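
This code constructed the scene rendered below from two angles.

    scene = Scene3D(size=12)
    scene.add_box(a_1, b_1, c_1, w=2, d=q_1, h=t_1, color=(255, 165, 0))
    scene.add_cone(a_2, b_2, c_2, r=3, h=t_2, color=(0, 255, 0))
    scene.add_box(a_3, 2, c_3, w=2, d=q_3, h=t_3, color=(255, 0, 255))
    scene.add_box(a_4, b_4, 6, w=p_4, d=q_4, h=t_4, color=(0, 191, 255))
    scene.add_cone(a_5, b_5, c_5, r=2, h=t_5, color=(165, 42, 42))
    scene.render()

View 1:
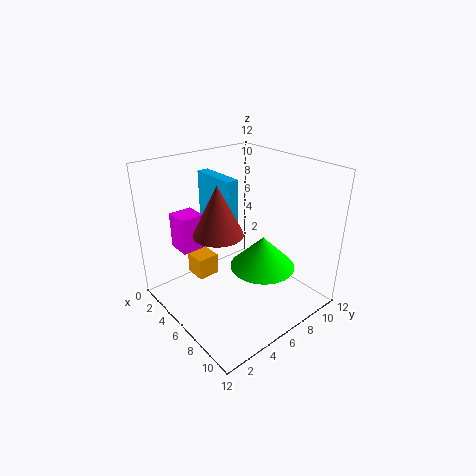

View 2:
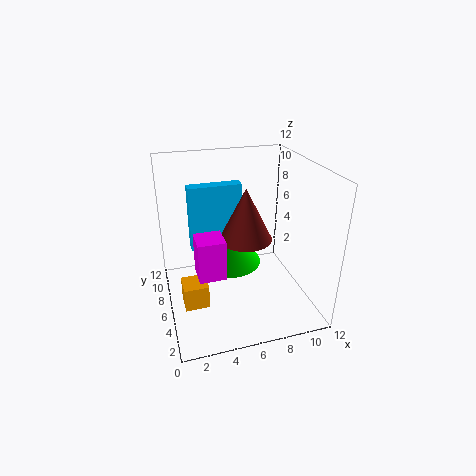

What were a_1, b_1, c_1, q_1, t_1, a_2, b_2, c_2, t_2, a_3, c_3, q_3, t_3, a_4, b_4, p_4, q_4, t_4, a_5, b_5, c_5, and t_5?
a_1 = 1
b_1 = 4
c_1 = 1
q_1 = 2
t_1 = 2
a_2 = 6
b_2 = 9
c_2 = 2
t_2 = 3
a_3 = 2
c_3 = 5
q_3 = 2
t_3 = 3
a_4 = 2
b_4 = 5
p_4 = 4
q_4 = 1
t_4 = 5
a_5 = 6
b_5 = 4
c_5 = 7
t_5 = 4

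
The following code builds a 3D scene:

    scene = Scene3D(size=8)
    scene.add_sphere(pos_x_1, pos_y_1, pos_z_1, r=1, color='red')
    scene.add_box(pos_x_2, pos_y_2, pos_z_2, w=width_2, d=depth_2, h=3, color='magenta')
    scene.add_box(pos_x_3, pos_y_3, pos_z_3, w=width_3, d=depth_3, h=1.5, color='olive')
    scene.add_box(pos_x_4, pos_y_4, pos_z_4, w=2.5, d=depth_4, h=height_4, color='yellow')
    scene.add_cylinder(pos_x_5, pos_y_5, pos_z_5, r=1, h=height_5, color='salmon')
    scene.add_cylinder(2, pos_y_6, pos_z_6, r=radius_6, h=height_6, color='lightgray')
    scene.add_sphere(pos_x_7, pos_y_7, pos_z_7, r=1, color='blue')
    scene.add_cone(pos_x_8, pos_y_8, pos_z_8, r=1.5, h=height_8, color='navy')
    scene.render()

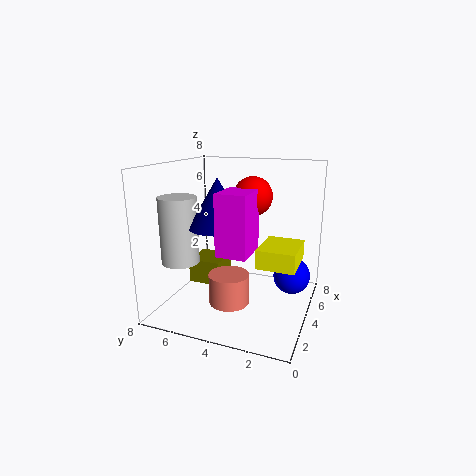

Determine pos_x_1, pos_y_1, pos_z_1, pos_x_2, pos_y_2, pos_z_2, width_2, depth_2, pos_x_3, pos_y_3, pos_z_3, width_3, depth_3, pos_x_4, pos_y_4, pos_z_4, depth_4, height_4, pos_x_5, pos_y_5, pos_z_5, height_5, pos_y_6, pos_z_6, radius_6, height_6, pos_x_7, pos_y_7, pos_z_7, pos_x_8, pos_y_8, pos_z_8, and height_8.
pos_x_1 = 3.5
pos_y_1 = 3
pos_z_1 = 6.5
pos_x_2 = 1
pos_y_2 = 2.5
pos_z_2 = 4
width_2 = 2
depth_2 = 1.5
pos_x_3 = 4.5
pos_y_3 = 5.5
pos_z_3 = 0.5
width_3 = 2
depth_3 = 2
pos_x_4 = 2.5
pos_y_4 = 0.5
pos_z_4 = 3
depth_4 = 2
height_4 = 1
pos_x_5 = 1.5
pos_y_5 = 3.5
pos_z_5 = 1.5
height_5 = 1.5
pos_y_6 = 6.5
pos_z_6 = 3
radius_6 = 1
height_6 = 3.5
pos_x_7 = 4.5
pos_y_7 = 1
pos_z_7 = 2
pos_x_8 = 2.5
pos_y_8 = 4.5
pos_z_8 = 5
height_8 = 2.5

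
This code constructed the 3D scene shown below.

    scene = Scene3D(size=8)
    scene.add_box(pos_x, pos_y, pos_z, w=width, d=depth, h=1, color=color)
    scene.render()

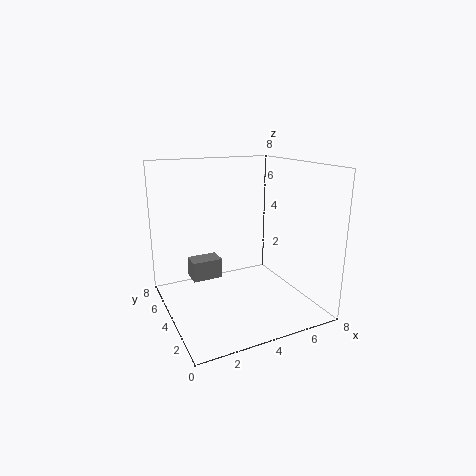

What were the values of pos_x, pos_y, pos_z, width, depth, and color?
pos_x = 1; pos_y = 2.75; pos_z = 2.5; width = 1.5; depth = 1; color = 'gray'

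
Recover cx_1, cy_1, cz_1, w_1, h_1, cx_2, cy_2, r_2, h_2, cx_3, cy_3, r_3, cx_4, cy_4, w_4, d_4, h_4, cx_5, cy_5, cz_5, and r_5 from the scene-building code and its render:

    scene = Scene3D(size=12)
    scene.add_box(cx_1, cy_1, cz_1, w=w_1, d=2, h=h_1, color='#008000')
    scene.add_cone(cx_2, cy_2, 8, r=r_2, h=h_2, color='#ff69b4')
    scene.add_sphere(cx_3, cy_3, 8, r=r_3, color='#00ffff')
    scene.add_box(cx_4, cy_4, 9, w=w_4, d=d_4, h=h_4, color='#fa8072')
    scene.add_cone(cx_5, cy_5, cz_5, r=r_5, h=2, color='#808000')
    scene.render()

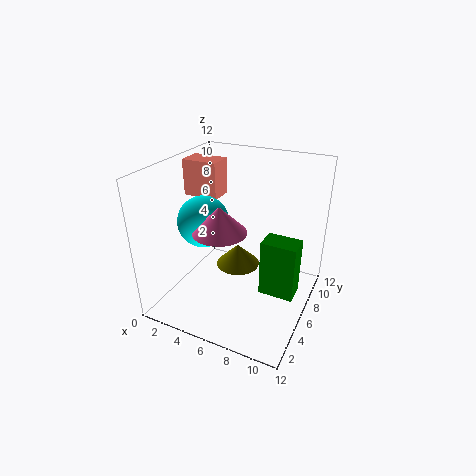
cx_1 = 8, cy_1 = 6, cz_1 = 1, w_1 = 3, h_1 = 5, cx_2 = 6, cy_2 = 3, r_2 = 2, h_2 = 2, cx_3 = 4, cy_3 = 4, r_3 = 2, cx_4 = 1, cy_4 = 6, w_4 = 3, d_4 = 2, h_4 = 3, cx_5 = 5, cy_5 = 8, cz_5 = 2, r_5 = 2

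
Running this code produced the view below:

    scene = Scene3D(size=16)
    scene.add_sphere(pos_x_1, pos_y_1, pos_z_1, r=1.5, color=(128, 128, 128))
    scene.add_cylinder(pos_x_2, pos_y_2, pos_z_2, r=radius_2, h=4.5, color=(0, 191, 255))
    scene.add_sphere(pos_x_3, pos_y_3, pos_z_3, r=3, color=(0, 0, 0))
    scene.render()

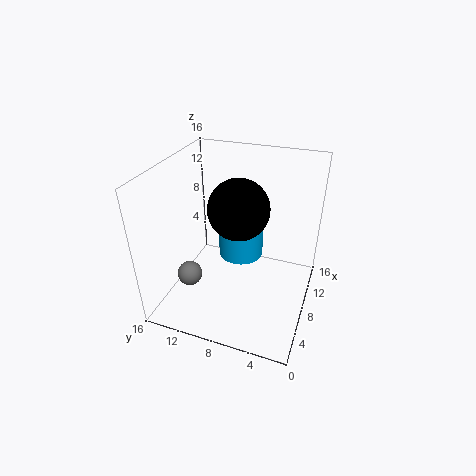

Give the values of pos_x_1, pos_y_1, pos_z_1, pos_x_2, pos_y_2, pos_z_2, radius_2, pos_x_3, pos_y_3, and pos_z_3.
pos_x_1 = 7, pos_y_1 = 14, pos_z_1 = 2, pos_x_2 = 9, pos_y_2 = 8, pos_z_2 = 5.5, radius_2 = 2.5, pos_x_3 = 5.5, pos_y_3 = 7, pos_z_3 = 13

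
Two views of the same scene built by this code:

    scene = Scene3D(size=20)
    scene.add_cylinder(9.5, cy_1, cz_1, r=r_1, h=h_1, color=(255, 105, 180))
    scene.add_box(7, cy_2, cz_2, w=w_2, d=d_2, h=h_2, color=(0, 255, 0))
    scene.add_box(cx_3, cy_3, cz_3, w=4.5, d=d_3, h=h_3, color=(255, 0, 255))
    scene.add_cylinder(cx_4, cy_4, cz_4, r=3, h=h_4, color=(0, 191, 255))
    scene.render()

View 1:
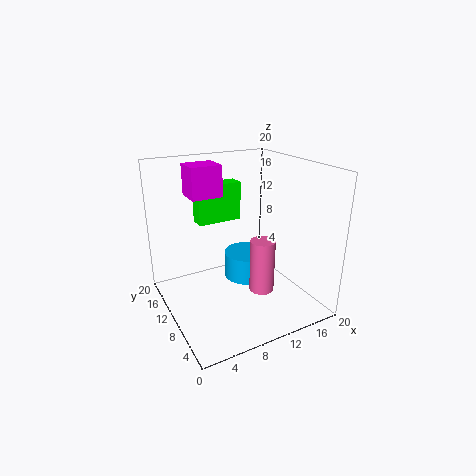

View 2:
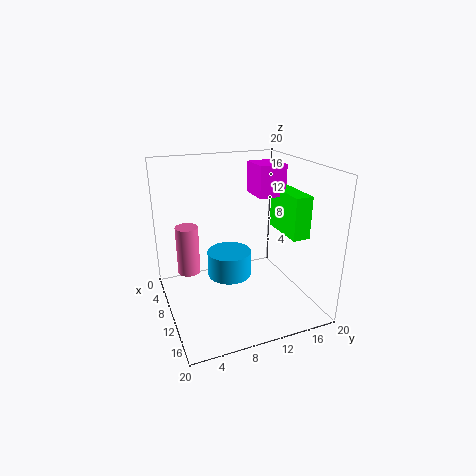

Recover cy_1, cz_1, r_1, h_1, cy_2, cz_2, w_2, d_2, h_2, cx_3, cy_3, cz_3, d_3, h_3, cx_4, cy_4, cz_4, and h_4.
cy_1 = 3, cz_1 = 6, r_1 = 1.5, h_1 = 6.5, cy_2 = 16.5, cz_2 = 10, w_2 = 7, d_2 = 2.5, h_2 = 6, cx_3 = 5, cy_3 = 13.5, cz_3 = 15, d_3 = 4, h_3 = 4.5, cx_4 = 10.5, cy_4 = 8.5, cz_4 = 5, h_4 = 3.5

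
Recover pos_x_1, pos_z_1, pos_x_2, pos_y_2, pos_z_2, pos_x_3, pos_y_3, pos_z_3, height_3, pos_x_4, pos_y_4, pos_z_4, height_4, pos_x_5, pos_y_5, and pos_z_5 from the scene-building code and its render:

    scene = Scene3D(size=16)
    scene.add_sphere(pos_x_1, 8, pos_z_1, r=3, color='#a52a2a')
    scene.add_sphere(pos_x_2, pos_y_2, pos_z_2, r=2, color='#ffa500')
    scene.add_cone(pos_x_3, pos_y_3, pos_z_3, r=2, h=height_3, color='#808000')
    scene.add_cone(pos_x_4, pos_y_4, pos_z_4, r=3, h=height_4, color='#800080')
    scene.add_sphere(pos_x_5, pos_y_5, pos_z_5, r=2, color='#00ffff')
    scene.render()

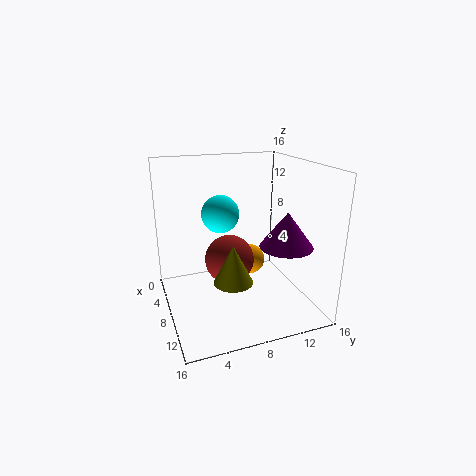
pos_x_1 = 5
pos_z_1 = 4
pos_x_2 = 2
pos_y_2 = 12
pos_z_2 = 2
pos_x_3 = 12
pos_y_3 = 6
pos_z_3 = 5
height_3 = 4
pos_x_4 = 10
pos_y_4 = 13
pos_z_4 = 7
height_4 = 4
pos_x_5 = 8
pos_y_5 = 6
pos_z_5 = 11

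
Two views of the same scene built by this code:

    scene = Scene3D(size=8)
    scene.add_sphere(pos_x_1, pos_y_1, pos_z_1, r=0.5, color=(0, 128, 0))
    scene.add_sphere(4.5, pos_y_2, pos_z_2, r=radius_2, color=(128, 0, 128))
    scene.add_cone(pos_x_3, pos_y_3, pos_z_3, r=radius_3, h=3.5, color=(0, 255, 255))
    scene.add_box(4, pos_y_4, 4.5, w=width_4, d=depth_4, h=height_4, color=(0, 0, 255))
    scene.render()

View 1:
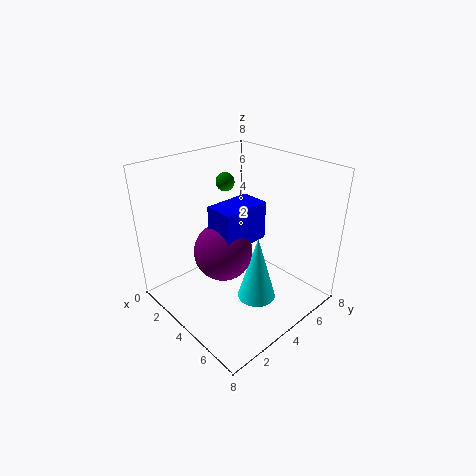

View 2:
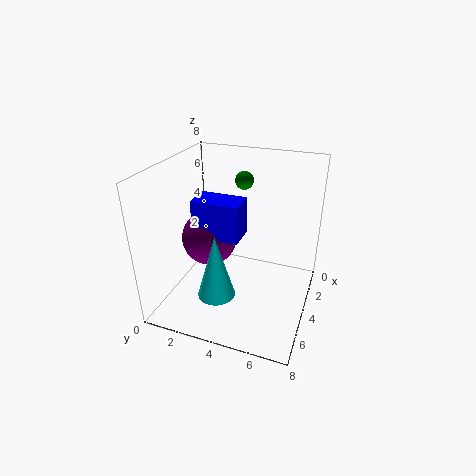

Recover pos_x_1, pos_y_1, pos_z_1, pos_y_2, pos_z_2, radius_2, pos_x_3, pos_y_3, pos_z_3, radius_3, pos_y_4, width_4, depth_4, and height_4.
pos_x_1 = 3
pos_y_1 = 4
pos_z_1 = 7
pos_y_2 = 2.5
pos_z_2 = 4
radius_2 = 1.5
pos_x_3 = 6
pos_y_3 = 3.5
pos_z_3 = 1.5
radius_3 = 1
pos_y_4 = 2
width_4 = 1.5
depth_4 = 2.5
height_4 = 2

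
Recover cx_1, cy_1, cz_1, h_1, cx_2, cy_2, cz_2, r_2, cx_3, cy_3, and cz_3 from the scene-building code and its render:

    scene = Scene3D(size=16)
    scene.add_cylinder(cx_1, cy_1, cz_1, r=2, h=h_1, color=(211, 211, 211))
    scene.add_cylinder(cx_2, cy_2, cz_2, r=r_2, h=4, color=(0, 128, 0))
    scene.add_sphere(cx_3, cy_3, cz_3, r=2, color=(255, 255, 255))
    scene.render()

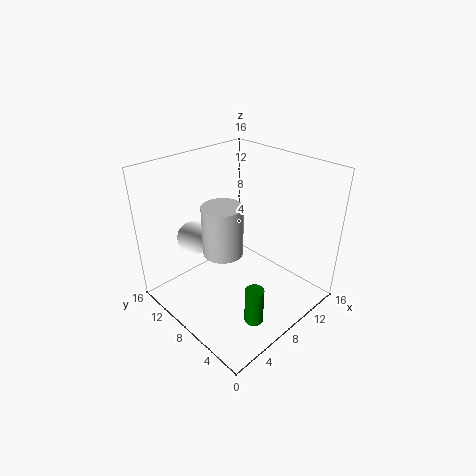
cx_1 = 4.5; cy_1 = 6.5; cz_1 = 8.5; h_1 = 5; cx_2 = 5.5; cy_2 = 3; cz_2 = 1; r_2 = 1; cx_3 = 6; cy_3 = 13.5; cz_3 = 6.5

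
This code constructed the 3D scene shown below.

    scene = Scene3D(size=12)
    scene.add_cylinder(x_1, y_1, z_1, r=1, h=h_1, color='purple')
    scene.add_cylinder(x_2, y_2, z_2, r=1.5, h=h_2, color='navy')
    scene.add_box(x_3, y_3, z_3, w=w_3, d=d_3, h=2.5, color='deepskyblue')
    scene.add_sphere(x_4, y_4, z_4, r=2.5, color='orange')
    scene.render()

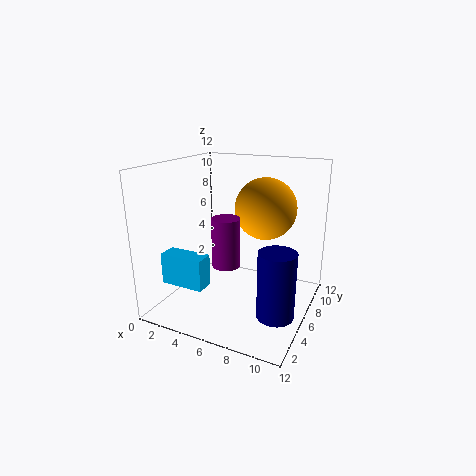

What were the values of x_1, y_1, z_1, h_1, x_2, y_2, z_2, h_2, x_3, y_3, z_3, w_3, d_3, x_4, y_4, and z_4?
x_1 = 7, y_1 = 2, z_1 = 5.5, h_1 = 3.5, x_2 = 10, y_2 = 4.5, z_2 = 0.5, h_2 = 5.5, x_3 = 1.5, y_3 = 1.5, z_3 = 3, w_3 = 3.5, d_3 = 1.5, x_4 = 8, y_4 = 7, z_4 = 8.5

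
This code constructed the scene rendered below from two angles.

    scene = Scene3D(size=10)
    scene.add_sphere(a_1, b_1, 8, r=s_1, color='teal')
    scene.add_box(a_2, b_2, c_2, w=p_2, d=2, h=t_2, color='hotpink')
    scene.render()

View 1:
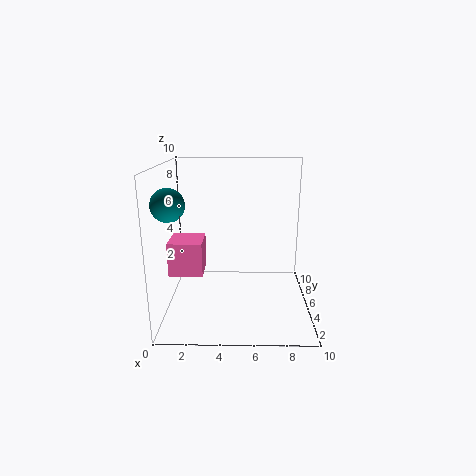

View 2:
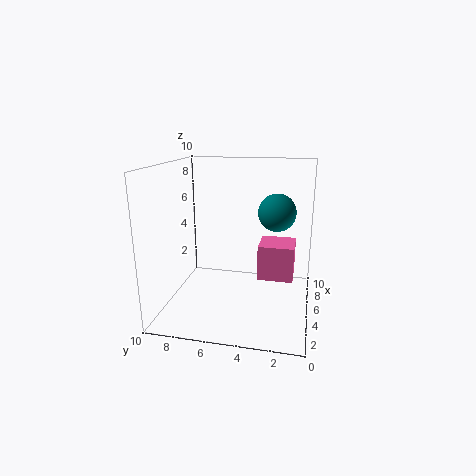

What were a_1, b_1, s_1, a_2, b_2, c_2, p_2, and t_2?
a_1 = 1
b_1 = 2
s_1 = 1
a_2 = 1
b_2 = 1
c_2 = 4
p_2 = 2
t_2 = 2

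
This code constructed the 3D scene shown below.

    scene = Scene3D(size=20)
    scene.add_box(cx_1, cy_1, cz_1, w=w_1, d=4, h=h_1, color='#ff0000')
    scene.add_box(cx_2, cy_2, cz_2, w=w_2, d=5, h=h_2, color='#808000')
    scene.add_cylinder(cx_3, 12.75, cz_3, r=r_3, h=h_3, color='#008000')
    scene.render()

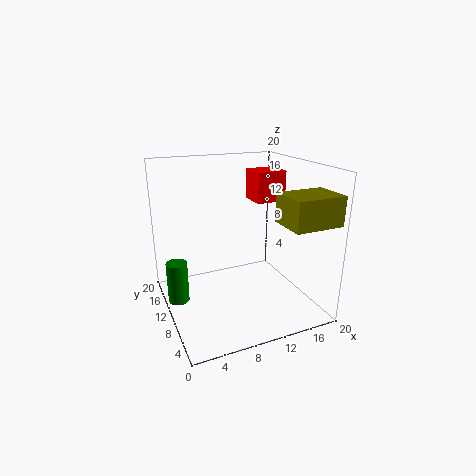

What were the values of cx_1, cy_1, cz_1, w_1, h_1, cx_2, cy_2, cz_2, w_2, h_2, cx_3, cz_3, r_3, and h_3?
cx_1 = 13; cy_1 = 10; cz_1 = 14.5; w_1 = 4.25; h_1 = 4.25; cx_2 = 13; cy_2 = 0.25; cz_2 = 13.5; w_2 = 6.5; h_2 = 3.75; cx_3 = 1.75; cz_3 = 0.5; r_3 = 1.5; h_3 = 6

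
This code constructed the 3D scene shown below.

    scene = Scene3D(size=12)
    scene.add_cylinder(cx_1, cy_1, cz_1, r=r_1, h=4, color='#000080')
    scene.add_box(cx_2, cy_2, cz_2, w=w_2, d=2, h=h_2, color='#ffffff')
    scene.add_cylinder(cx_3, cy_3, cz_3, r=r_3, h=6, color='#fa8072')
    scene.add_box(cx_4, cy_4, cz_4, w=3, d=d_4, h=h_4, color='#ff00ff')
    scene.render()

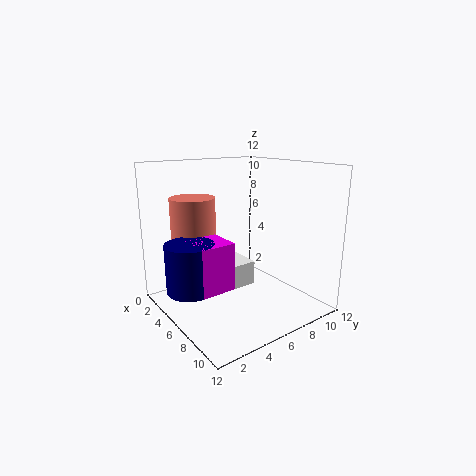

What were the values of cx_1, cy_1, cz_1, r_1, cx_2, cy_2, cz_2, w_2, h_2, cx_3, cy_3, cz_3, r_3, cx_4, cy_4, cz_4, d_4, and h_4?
cx_1 = 5, cy_1 = 2, cz_1 = 2, r_1 = 2, cx_2 = 4, cy_2 = 5, cz_2 = 2, w_2 = 3, h_2 = 2, cx_3 = 2, cy_3 = 4, cz_3 = 3, r_3 = 2, cx_4 = 4, cy_4 = 2, cz_4 = 2, d_4 = 3, h_4 = 4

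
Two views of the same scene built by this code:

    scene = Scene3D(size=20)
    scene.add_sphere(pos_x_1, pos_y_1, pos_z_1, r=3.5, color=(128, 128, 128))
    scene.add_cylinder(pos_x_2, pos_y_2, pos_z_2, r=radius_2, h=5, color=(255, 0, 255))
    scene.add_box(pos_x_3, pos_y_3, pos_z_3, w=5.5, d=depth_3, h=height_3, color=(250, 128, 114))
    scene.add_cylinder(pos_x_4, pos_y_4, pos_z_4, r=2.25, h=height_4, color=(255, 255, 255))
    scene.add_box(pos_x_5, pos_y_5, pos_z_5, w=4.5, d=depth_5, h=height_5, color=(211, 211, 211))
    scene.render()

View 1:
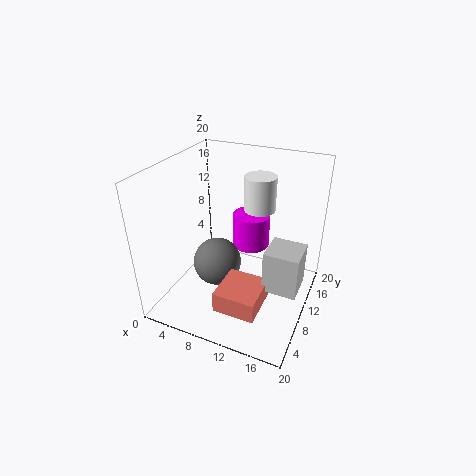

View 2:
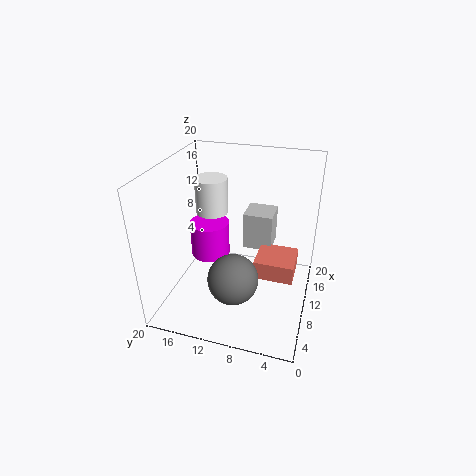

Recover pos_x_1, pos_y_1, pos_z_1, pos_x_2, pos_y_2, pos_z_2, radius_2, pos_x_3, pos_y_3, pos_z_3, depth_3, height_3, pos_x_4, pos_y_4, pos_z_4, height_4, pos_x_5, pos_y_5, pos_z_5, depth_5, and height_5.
pos_x_1 = 6.75, pos_y_1 = 9.75, pos_z_1 = 5.25, pos_x_2 = 10.25, pos_y_2 = 14.25, pos_z_2 = 6.75, radius_2 = 2.75, pos_x_3 = 10, pos_y_3 = 2, pos_z_3 = 3.5, depth_3 = 5.75, height_3 = 2.75, pos_x_4 = 11.5, pos_y_4 = 14.25, pos_z_4 = 12.75, height_4 = 5, pos_x_5 = 15, pos_y_5 = 6.25, pos_z_5 = 5.25, depth_5 = 4.5, height_5 = 5.75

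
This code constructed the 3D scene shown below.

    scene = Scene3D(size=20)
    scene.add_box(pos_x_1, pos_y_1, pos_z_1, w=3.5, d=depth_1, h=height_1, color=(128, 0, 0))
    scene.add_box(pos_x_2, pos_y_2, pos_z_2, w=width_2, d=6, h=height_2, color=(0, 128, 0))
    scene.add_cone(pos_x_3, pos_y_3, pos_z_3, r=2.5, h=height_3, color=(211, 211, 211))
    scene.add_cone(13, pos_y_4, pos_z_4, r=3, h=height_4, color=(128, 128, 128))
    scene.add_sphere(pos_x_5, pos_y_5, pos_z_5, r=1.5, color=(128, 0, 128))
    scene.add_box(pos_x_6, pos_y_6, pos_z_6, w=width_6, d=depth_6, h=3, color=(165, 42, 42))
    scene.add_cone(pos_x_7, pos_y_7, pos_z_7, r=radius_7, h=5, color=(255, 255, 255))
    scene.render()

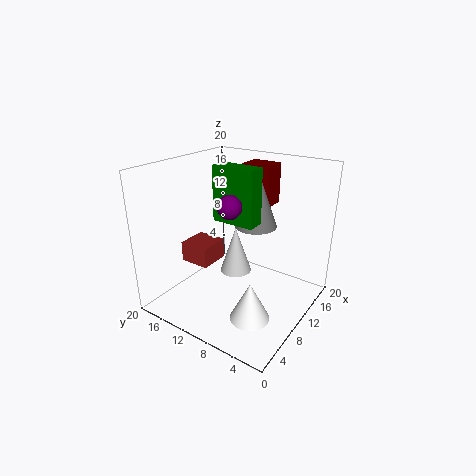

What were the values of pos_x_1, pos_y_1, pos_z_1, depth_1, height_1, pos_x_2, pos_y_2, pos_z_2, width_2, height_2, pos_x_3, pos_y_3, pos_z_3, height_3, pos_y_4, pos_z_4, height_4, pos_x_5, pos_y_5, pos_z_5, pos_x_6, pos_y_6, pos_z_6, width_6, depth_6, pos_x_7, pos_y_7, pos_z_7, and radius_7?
pos_x_1 = 15.5; pos_y_1 = 8.5; pos_z_1 = 13; depth_1 = 4.5; height_1 = 6; pos_x_2 = 8.5; pos_y_2 = 7; pos_z_2 = 12.5; width_2 = 2.5; height_2 = 7.5; pos_x_3 = 14.5; pos_y_3 = 13.5; pos_z_3 = 1.5; height_3 = 7.5; pos_y_4 = 9; pos_z_4 = 11; height_4 = 8.5; pos_x_5 = 6; pos_y_5 = 8.5; pos_z_5 = 16; pos_x_6 = 7.5; pos_y_6 = 14; pos_z_6 = 5; width_6 = 4.5; depth_6 = 4.5; pos_x_7 = 4.5; pos_y_7 = 4.5; pos_z_7 = 2.5; radius_7 = 2.5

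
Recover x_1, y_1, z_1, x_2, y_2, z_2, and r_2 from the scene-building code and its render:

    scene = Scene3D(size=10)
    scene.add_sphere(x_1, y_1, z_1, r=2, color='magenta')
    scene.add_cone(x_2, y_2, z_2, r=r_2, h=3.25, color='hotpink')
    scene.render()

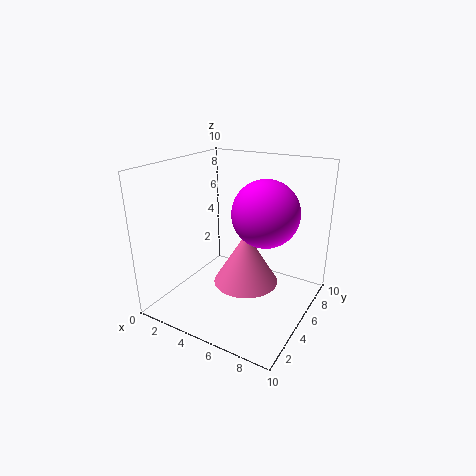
x_1 = 7.75, y_1 = 3.5, z_1 = 7.75, x_2 = 6.75, y_2 = 3, z_2 = 3.25, r_2 = 2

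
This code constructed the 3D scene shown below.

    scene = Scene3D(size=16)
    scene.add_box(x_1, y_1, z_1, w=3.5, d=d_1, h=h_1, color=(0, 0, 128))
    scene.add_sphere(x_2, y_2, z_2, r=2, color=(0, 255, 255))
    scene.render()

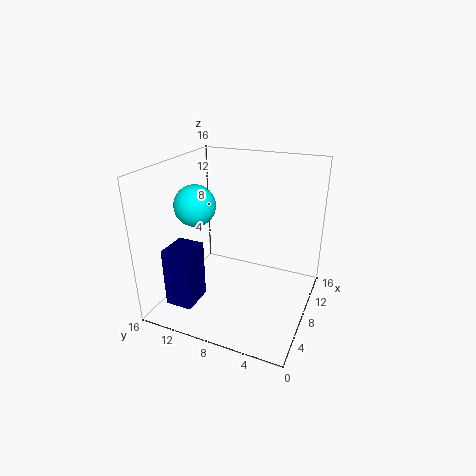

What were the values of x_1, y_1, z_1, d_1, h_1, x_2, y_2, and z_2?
x_1 = 2
y_1 = 11
z_1 = 1.5
d_1 = 3
h_1 = 6.5
x_2 = 3.5
y_2 = 10.5
z_2 = 13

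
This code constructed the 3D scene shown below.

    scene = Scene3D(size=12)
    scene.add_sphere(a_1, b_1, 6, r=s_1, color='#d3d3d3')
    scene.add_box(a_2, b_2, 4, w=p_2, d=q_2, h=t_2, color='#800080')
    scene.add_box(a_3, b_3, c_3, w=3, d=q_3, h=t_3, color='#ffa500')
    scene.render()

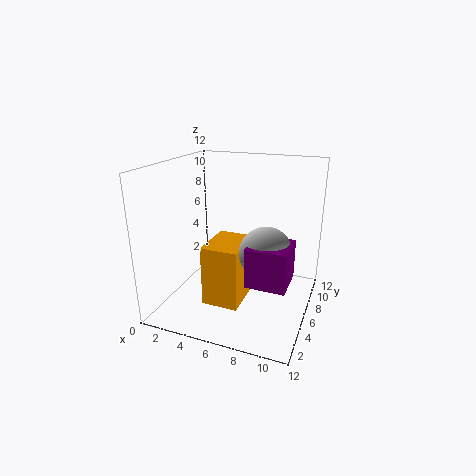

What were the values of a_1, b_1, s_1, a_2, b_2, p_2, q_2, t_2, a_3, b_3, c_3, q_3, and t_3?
a_1 = 9; b_1 = 4; s_1 = 2; a_2 = 8; b_2 = 2; p_2 = 3; q_2 = 3; t_2 = 3; a_3 = 4; b_3 = 3; c_3 = 1; q_3 = 4; t_3 = 5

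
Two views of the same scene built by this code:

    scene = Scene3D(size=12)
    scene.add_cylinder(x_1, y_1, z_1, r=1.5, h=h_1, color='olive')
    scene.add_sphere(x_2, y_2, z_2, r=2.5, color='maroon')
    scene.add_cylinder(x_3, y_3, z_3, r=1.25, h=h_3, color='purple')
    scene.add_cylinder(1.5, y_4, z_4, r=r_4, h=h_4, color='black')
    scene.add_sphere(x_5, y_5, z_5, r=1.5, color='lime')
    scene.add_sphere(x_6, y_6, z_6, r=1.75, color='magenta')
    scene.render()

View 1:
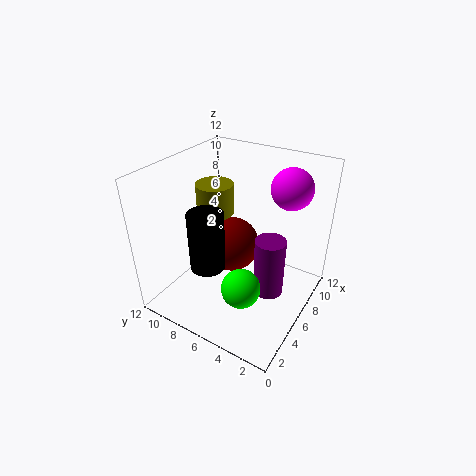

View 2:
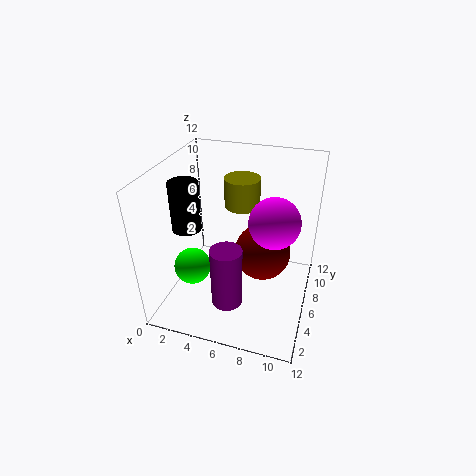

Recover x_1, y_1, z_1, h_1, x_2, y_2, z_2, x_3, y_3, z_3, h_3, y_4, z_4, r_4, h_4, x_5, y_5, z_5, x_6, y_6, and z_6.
x_1 = 5.75, y_1 = 8, z_1 = 8, h_1 = 2.5, x_2 = 7.75, y_2 = 7.75, z_2 = 3.75, x_3 = 6, y_3 = 3, z_3 = 1.75, h_3 = 5, y_4 = 5.75, z_4 = 6.25, r_4 = 1.25, h_4 = 4.25, x_5 = 2.75, y_5 = 3.75, z_5 = 4, x_6 = 9.5, y_6 = 3, z_6 = 9.75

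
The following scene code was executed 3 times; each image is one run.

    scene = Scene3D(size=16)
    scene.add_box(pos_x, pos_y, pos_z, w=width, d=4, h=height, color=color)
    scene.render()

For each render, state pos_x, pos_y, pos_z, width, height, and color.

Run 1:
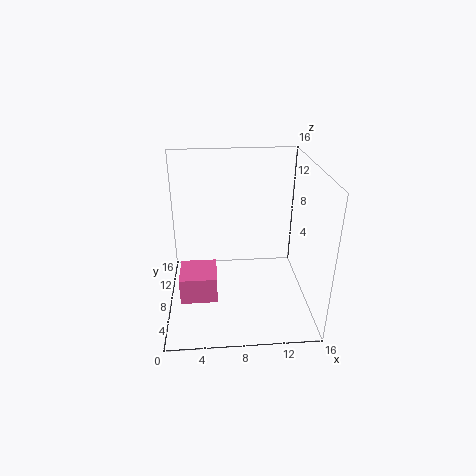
pos_x = 1.5; pos_y = 4.5; pos_z = 2; width = 4; height = 3; color = 'hotpink'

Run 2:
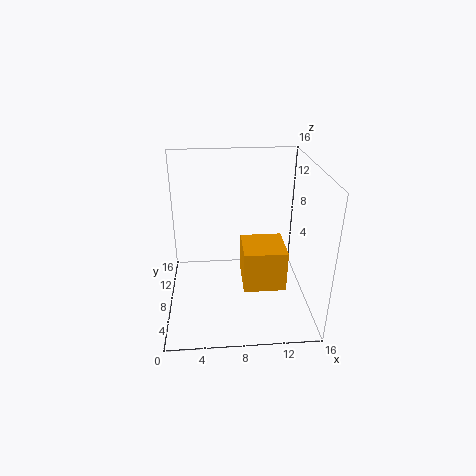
pos_x = 8; pos_y = 1; pos_z = 6; width = 4; height = 4; color = 'orange'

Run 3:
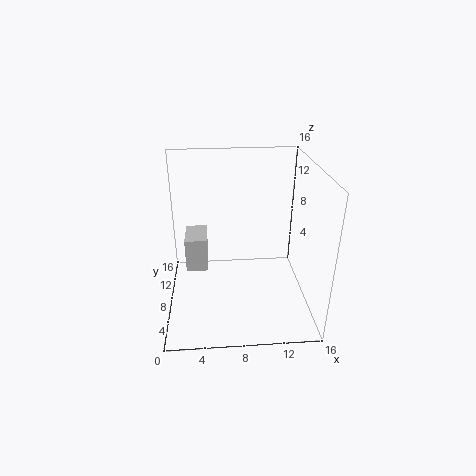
pos_x = 2; pos_y = 8.5; pos_z = 3.5; width = 2.5; height = 4; color = 'lightgray'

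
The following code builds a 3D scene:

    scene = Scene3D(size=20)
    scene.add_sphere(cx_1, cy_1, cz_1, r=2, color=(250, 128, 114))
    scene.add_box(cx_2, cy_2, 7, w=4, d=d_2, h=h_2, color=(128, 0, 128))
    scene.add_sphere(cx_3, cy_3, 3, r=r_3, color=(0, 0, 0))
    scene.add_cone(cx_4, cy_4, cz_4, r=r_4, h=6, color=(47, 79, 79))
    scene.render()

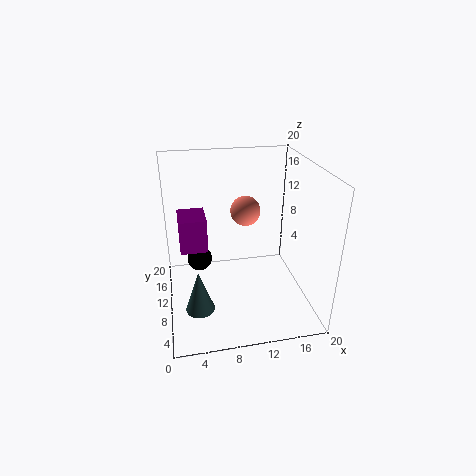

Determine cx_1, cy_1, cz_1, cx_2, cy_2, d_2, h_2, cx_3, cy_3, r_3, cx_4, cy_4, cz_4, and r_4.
cx_1 = 11
cy_1 = 10
cz_1 = 14
cx_2 = 2
cy_2 = 12
d_2 = 5
h_2 = 5
cx_3 = 5
cy_3 = 17
r_3 = 2
cx_4 = 4
cy_4 = 7
cz_4 = 1
r_4 = 2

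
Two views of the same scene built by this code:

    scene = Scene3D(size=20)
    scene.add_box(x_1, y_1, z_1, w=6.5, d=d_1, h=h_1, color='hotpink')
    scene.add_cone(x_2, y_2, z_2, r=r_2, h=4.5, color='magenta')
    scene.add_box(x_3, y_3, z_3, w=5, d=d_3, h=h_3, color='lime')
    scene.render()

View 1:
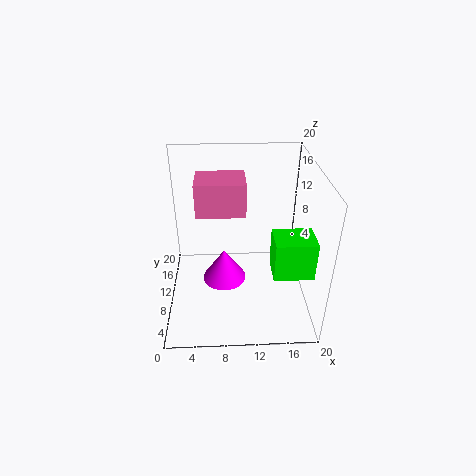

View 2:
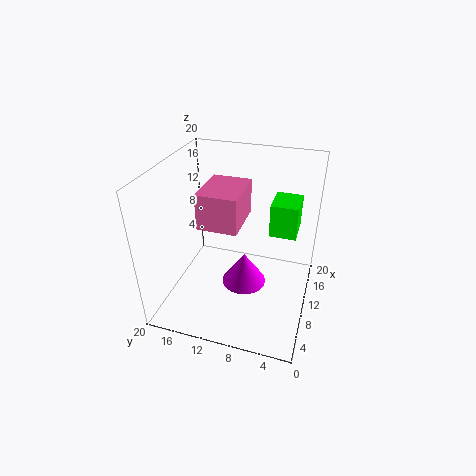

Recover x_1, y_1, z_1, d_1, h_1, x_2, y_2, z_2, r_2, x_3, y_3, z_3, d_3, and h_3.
x_1 = 4.5; y_1 = 8.5; z_1 = 14; d_1 = 5; h_1 = 4.5; x_2 = 8; y_2 = 8.5; z_2 = 4.5; r_2 = 3; x_3 = 14; y_3 = 2.5; z_3 = 8.5; d_3 = 4; h_3 = 5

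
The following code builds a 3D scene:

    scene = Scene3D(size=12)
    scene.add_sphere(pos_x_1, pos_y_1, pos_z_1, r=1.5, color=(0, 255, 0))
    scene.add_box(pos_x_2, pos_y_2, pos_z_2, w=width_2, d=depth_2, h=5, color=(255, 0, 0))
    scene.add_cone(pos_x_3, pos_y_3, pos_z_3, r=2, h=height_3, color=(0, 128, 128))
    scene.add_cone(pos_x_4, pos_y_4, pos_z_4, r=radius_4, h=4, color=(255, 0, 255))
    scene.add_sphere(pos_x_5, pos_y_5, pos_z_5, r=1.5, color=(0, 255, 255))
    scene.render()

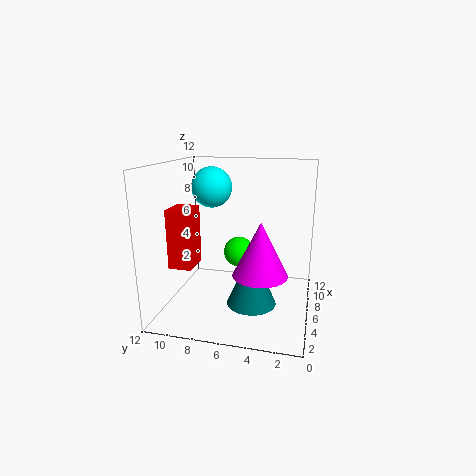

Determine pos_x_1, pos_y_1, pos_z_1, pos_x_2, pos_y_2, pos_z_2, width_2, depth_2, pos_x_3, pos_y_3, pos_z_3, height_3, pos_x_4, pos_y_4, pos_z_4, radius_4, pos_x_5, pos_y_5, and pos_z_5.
pos_x_1 = 10.5
pos_y_1 = 7
pos_z_1 = 3
pos_x_2 = 4
pos_y_2 = 9.5
pos_z_2 = 3.5
width_2 = 2.5
depth_2 = 2
pos_x_3 = 4.5
pos_y_3 = 4.5
pos_z_3 = 1
height_3 = 4.5
pos_x_4 = 2.5
pos_y_4 = 3.5
pos_z_4 = 4.5
radius_4 = 2
pos_x_5 = 4
pos_y_5 = 7.5
pos_z_5 = 10.5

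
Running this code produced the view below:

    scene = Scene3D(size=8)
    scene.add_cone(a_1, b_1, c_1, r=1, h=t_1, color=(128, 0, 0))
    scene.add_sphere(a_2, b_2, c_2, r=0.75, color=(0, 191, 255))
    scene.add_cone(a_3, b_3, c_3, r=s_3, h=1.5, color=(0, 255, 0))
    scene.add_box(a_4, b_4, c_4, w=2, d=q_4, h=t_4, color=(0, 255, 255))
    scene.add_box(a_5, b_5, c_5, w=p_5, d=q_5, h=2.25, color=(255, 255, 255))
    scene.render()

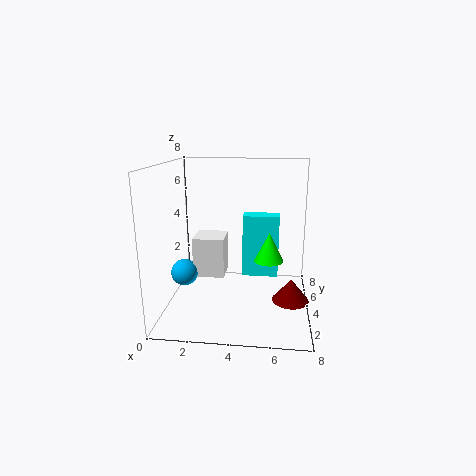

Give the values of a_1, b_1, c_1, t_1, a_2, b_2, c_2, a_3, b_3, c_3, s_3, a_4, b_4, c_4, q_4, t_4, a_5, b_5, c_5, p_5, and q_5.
a_1 = 7, b_1 = 3.25, c_1 = 0.75, t_1 = 1.25, a_2 = 1, b_2 = 3.5, c_2 = 2, a_3 = 5.75, b_3 = 2.75, c_3 = 3.25, s_3 = 0.75, a_4 = 4.25, b_4 = 4, c_4 = 1.75, q_4 = 1, t_4 = 3.5, a_5 = 1.5, b_5 = 3.5, c_5 = 1.75, p_5 = 1.75, q_5 = 1.75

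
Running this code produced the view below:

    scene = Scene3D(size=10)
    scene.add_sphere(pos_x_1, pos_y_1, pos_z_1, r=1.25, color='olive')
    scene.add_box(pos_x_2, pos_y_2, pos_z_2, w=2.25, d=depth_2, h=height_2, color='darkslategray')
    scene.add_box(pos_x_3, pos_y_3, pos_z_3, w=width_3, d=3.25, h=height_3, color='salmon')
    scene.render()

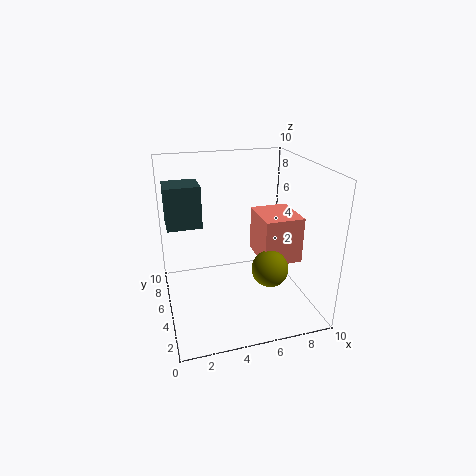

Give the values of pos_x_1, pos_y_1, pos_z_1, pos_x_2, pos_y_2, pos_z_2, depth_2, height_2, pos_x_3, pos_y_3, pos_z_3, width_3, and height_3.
pos_x_1 = 6.75; pos_y_1 = 3.25; pos_z_1 = 3.25; pos_x_2 = 0.25; pos_y_2 = 4.5; pos_z_2 = 6.25; depth_2 = 2; height_2 = 2.75; pos_x_3 = 6.5; pos_y_3 = 3.5; pos_z_3 = 3.25; width_3 = 2.75; height_3 = 3.25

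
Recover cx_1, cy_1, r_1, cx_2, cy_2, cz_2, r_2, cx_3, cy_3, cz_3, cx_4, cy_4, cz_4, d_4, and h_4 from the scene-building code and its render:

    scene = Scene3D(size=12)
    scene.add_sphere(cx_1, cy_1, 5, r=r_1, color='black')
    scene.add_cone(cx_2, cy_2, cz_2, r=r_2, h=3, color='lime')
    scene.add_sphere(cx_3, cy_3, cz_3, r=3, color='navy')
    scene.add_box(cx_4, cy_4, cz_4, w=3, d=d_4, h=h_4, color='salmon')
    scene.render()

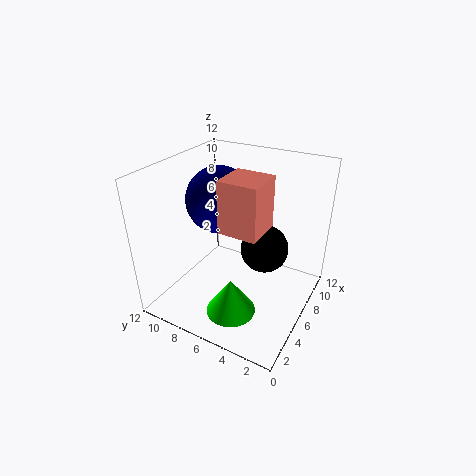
cx_1 = 7; cy_1 = 4; r_1 = 2; cx_2 = 3; cy_2 = 5; cz_2 = 1; r_2 = 2; cx_3 = 8; cy_3 = 9; cz_3 = 8; cx_4 = 3; cy_4 = 3; cz_4 = 8; d_4 = 3; h_4 = 4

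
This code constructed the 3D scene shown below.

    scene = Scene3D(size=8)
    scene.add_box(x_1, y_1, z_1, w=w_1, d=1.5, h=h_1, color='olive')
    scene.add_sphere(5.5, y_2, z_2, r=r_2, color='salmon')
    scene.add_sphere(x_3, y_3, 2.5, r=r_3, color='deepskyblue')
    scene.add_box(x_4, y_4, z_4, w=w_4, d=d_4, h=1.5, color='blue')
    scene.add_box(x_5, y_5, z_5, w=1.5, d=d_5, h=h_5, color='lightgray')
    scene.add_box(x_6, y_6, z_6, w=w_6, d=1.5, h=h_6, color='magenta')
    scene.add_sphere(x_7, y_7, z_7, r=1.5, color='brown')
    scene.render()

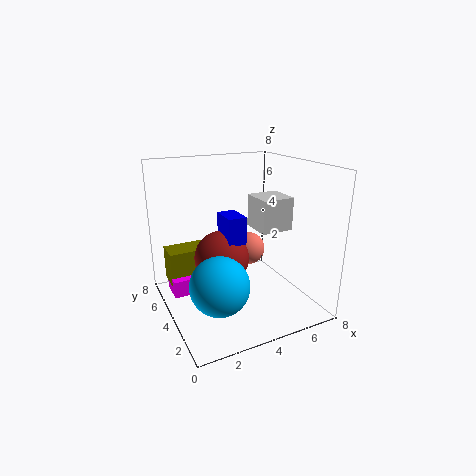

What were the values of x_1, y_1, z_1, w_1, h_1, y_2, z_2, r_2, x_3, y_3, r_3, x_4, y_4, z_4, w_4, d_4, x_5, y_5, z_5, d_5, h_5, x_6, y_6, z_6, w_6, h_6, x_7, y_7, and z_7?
x_1 = 0.5, y_1 = 5.5, z_1 = 1, w_1 = 2.5, h_1 = 2, y_2 = 5.5, z_2 = 2.5, r_2 = 1, x_3 = 2, y_3 = 2, r_3 = 1.5, x_4 = 3, y_4 = 3, z_4 = 4, w_4 = 1, d_4 = 1.5, x_5 = 3.5, y_5 = 0.5, z_5 = 5.5, d_5 = 1.5, h_5 = 1.5, x_6 = 0.5, y_6 = 5, z_6 = 0.5, w_6 = 2, h_6 = 1, x_7 = 3, y_7 = 4, z_7 = 3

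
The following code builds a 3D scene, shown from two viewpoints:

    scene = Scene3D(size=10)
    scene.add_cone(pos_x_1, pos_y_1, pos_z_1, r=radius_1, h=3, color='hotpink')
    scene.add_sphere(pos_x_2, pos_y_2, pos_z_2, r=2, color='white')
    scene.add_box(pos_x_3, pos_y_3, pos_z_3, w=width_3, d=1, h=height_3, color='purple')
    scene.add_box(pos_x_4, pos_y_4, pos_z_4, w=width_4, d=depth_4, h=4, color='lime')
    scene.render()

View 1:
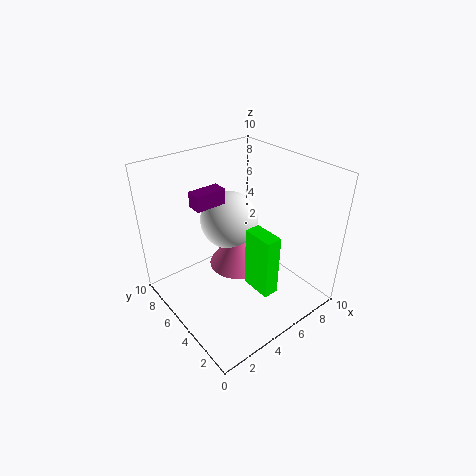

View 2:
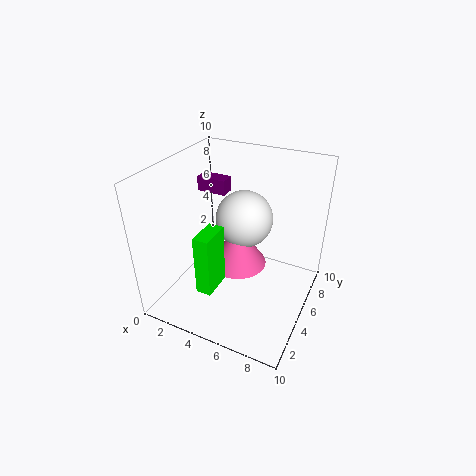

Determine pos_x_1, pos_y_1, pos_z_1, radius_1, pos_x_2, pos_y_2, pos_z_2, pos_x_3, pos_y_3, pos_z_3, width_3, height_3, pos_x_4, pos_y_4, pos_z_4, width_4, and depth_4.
pos_x_1 = 5, pos_y_1 = 5, pos_z_1 = 3, radius_1 = 2, pos_x_2 = 5, pos_y_2 = 6, pos_z_2 = 6, pos_x_3 = 2, pos_y_3 = 5, pos_z_3 = 8, width_3 = 2, height_3 = 1, pos_x_4 = 4, pos_y_4 = 1, pos_z_4 = 3, width_4 = 1, depth_4 = 2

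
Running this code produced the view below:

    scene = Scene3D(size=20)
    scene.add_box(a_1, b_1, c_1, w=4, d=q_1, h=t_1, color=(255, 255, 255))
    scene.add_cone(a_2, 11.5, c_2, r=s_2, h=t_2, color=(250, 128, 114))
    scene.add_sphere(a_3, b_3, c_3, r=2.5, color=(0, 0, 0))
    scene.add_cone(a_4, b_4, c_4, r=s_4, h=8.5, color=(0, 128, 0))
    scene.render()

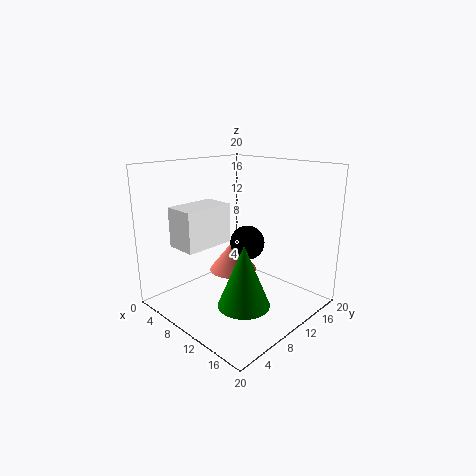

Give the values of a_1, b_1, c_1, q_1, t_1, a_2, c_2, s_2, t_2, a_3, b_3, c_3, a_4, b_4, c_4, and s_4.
a_1 = 7; b_1 = 1; c_1 = 10.5; q_1 = 6.5; t_1 = 5; a_2 = 7.5; c_2 = 4; s_2 = 3.5; t_2 = 4.5; a_3 = 9.5; b_3 = 12.5; c_3 = 8.5; a_4 = 13.5; b_4 = 7.5; c_4 = 2; s_4 = 3.5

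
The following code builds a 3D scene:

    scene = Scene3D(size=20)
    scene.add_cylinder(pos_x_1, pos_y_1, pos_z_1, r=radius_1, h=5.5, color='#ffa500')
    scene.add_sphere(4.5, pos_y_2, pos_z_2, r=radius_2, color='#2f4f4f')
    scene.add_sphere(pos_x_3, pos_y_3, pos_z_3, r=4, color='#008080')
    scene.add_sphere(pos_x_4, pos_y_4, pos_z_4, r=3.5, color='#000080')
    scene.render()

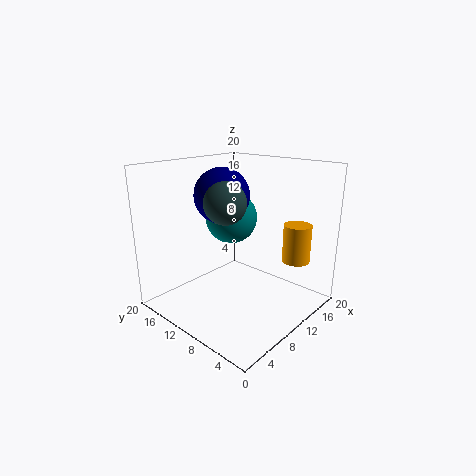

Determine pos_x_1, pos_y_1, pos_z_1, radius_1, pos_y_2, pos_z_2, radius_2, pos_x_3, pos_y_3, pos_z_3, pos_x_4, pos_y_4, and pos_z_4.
pos_x_1 = 16.5, pos_y_1 = 4.5, pos_z_1 = 6, radius_1 = 2, pos_y_2 = 7, pos_z_2 = 16.5, radius_2 = 2.5, pos_x_3 = 14, pos_y_3 = 15, pos_z_3 = 11, pos_x_4 = 7, pos_y_4 = 10, pos_z_4 = 16.5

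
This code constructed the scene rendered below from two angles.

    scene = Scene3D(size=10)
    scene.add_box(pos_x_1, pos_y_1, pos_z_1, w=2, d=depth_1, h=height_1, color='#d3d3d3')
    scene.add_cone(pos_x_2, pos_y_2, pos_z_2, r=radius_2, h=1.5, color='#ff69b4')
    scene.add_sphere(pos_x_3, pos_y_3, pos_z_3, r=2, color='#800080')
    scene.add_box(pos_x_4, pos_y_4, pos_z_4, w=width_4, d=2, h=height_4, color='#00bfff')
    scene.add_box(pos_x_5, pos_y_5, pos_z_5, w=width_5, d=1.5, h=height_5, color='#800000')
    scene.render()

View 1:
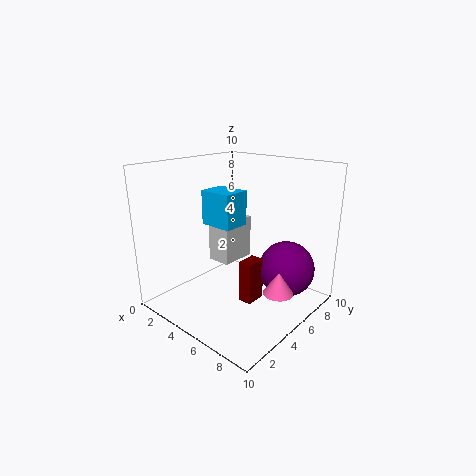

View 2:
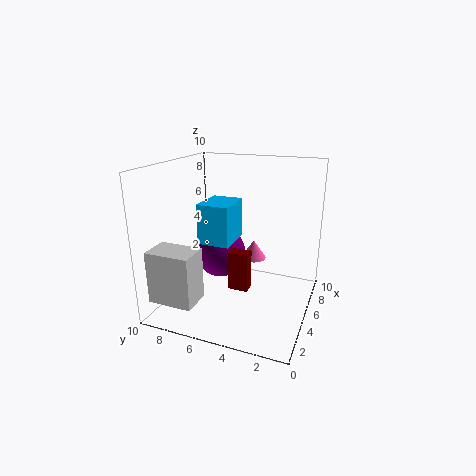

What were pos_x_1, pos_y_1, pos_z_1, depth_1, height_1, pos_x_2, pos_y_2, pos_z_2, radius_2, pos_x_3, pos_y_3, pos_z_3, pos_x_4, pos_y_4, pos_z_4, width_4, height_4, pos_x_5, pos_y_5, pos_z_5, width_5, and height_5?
pos_x_1 = 0.5; pos_y_1 = 6.5; pos_z_1 = 1.5; depth_1 = 3; height_1 = 3.5; pos_x_2 = 8.5; pos_y_2 = 5; pos_z_2 = 2; radius_2 = 1; pos_x_3 = 7.5; pos_y_3 = 7.5; pos_z_3 = 2.5; pos_x_4 = 2; pos_y_4 = 4.5; pos_z_4 = 5.5; width_4 = 2.5; height_4 = 2.5; pos_x_5 = 5.5; pos_y_5 = 4.5; pos_z_5 = 0.5; width_5 = 1; height_5 = 3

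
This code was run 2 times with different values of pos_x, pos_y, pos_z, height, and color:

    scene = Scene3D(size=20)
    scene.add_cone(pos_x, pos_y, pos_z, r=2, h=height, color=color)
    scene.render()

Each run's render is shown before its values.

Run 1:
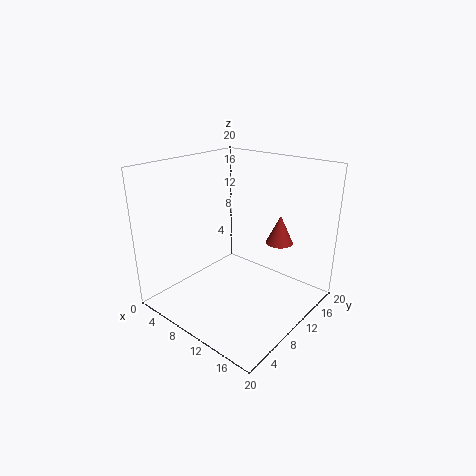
pos_x = 13; pos_y = 16; pos_z = 8; height = 4.25; color = 'brown'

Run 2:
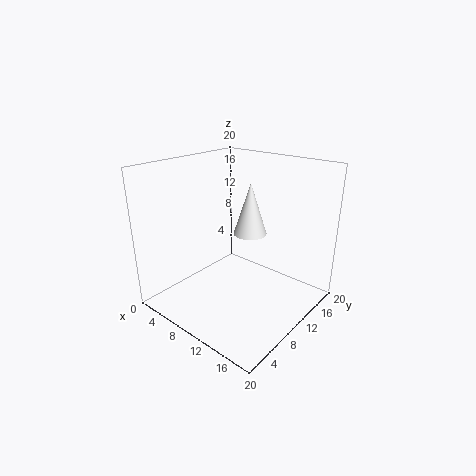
pos_x = 14; pos_y = 7.5; pos_z = 12.75; height = 6.25; color = 'white'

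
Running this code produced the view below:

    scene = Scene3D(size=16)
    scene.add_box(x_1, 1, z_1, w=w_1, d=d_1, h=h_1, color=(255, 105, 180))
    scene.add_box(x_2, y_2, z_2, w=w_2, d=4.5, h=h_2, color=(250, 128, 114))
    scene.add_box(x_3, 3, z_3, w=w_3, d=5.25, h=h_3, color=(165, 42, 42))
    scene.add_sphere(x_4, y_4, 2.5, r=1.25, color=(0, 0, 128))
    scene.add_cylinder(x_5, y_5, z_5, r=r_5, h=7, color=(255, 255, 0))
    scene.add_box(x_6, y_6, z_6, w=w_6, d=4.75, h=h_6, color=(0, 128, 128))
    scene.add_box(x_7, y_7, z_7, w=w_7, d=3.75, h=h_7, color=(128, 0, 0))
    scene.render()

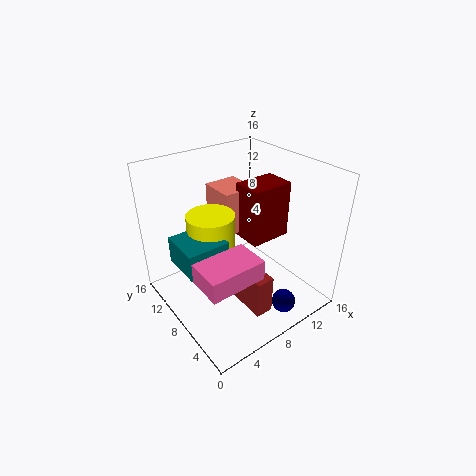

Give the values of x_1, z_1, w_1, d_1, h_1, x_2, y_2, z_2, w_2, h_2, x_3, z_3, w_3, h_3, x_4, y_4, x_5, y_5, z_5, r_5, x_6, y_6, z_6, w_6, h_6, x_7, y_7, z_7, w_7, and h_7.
x_1 = 0.25
z_1 = 8
w_1 = 5.5
d_1 = 3.5
h_1 = 2
x_2 = 9
y_2 = 11.5
z_2 = 6
w_2 = 4.25
h_2 = 5.5
x_3 = 7
z_3 = 0.5
w_3 = 2
h_3 = 4.5
x_4 = 9.5
y_4 = 1.75
x_5 = 6.25
y_5 = 10.75
z_5 = 3.25
r_5 = 2.75
x_6 = 1.5
y_6 = 7.25
z_6 = 5.5
w_6 = 4.75
h_6 = 3
x_7 = 10.75
y_7 = 8.25
z_7 = 5.5
w_7 = 5.25
h_7 = 7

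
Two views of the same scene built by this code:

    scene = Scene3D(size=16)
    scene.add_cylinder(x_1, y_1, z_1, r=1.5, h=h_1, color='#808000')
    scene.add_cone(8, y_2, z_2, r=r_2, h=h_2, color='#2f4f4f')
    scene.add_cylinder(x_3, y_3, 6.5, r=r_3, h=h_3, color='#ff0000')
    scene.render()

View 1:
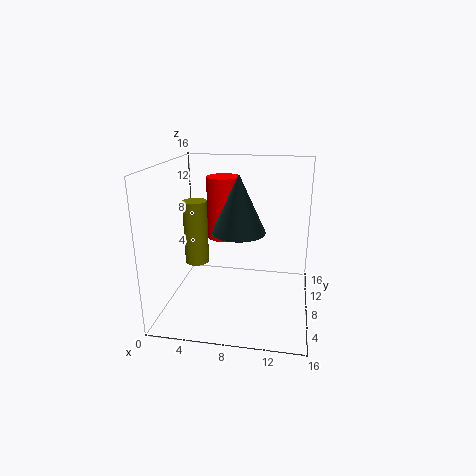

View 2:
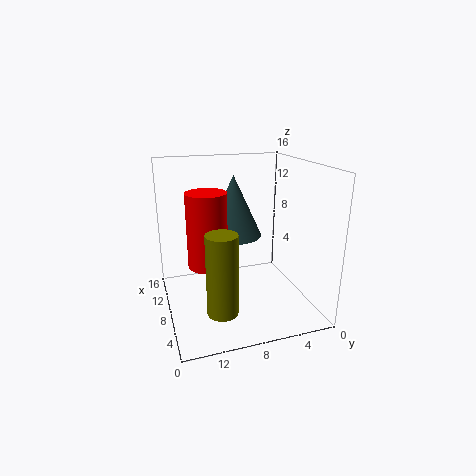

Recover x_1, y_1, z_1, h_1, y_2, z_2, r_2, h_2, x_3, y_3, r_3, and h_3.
x_1 = 2; y_1 = 11.5; z_1 = 3; h_1 = 8; y_2 = 8.5; z_2 = 8.5; r_2 = 3; h_2 = 6.5; x_3 = 5.5; y_3 = 12; r_3 = 2; h_3 = 7.5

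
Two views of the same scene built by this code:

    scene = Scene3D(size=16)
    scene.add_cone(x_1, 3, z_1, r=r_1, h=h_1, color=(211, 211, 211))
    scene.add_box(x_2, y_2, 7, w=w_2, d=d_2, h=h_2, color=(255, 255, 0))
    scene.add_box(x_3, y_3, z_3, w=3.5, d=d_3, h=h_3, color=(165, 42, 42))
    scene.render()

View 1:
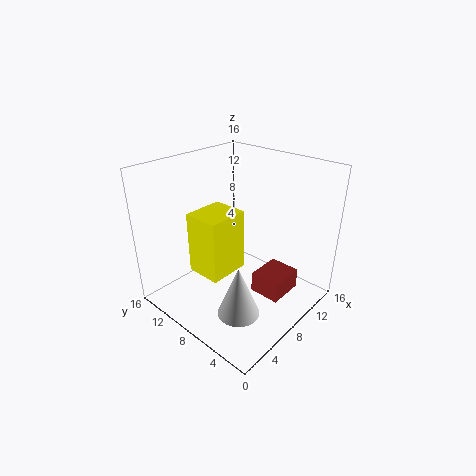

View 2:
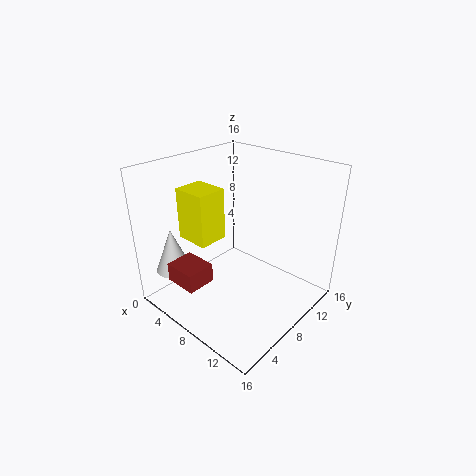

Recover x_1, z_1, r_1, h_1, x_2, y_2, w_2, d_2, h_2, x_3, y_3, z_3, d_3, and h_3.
x_1 = 2.5, z_1 = 4, r_1 = 2, h_1 = 5, x_2 = 1.5, y_2 = 5, w_2 = 4, d_2 = 3.5, h_2 = 6, x_3 = 5, y_3 = 0.5, z_3 = 5, d_3 = 3, h_3 = 2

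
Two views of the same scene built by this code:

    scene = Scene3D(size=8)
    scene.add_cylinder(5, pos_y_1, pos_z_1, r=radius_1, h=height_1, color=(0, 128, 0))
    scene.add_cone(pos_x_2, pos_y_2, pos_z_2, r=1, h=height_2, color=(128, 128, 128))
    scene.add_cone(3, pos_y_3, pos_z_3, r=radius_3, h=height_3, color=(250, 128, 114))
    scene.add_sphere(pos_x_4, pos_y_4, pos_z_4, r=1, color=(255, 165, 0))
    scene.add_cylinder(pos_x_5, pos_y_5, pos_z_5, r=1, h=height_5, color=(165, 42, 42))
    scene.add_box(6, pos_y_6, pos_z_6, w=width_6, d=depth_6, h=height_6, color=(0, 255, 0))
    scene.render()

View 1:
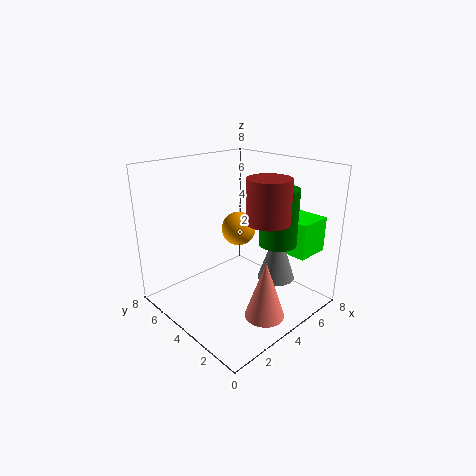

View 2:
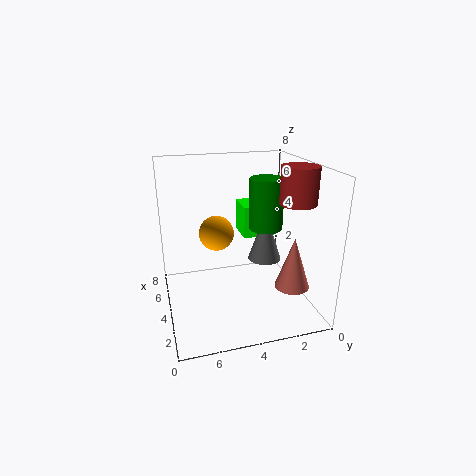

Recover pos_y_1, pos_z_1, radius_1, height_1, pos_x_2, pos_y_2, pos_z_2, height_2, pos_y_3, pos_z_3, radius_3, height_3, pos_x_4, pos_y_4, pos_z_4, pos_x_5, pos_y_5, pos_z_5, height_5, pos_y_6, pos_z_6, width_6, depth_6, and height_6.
pos_y_1 = 2; pos_z_1 = 4; radius_1 = 1; height_1 = 3; pos_x_2 = 5; pos_y_2 = 2; pos_z_2 = 2; height_2 = 3; pos_y_3 = 1; pos_z_3 = 1; radius_3 = 1; height_3 = 3; pos_x_4 = 5; pos_y_4 = 5; pos_z_4 = 4; pos_x_5 = 3; pos_y_5 = 1; pos_z_5 = 6; height_5 = 2; pos_y_6 = 1; pos_z_6 = 3; width_6 = 2; depth_6 = 2; height_6 = 2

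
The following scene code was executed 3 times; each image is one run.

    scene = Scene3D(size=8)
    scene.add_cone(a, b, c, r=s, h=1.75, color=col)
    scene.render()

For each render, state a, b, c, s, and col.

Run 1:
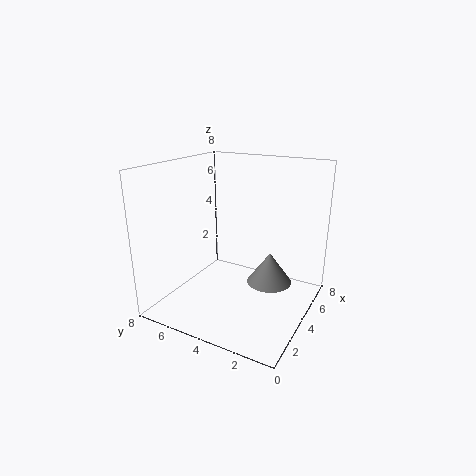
a = 4.5, b = 2.25, c = 1.5, s = 1.25, col = 'gray'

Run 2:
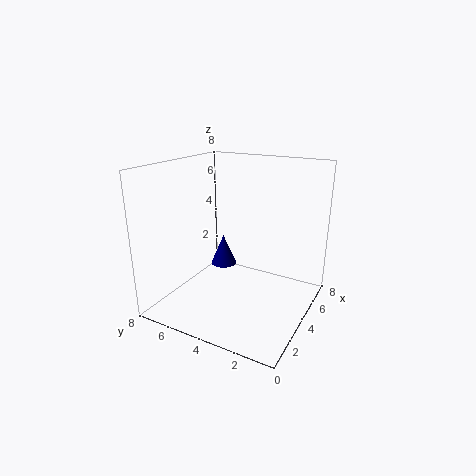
a = 4.5, b = 5.25, c = 2, s = 0.75, col = 'navy'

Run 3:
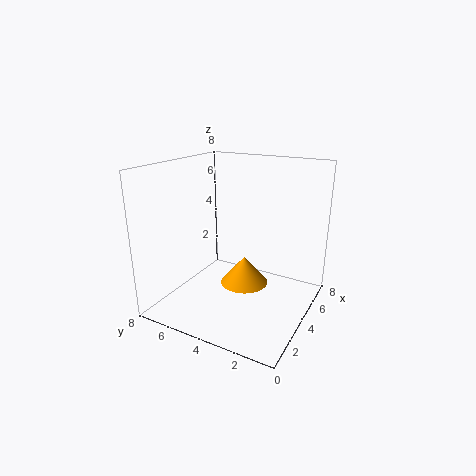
a = 5.75, b = 4.5, c = 0.25, s = 1.5, col = 'orange'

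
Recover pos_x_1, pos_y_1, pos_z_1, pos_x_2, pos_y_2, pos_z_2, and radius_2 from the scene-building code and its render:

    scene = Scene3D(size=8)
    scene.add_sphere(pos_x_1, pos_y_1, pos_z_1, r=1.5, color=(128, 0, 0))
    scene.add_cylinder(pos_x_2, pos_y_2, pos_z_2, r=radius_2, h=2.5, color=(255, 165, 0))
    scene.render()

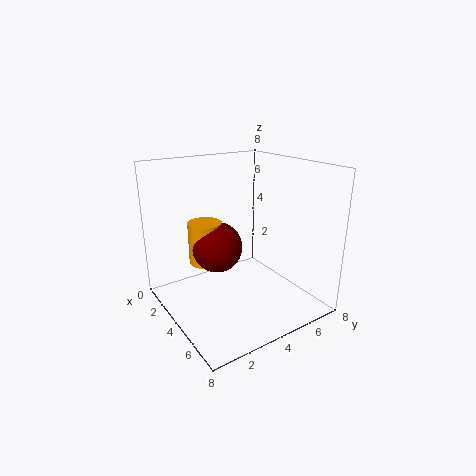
pos_x_1 = 2.5, pos_y_1 = 3.5, pos_z_1 = 3, pos_x_2 = 2, pos_y_2 = 3, pos_z_2 = 2, radius_2 = 1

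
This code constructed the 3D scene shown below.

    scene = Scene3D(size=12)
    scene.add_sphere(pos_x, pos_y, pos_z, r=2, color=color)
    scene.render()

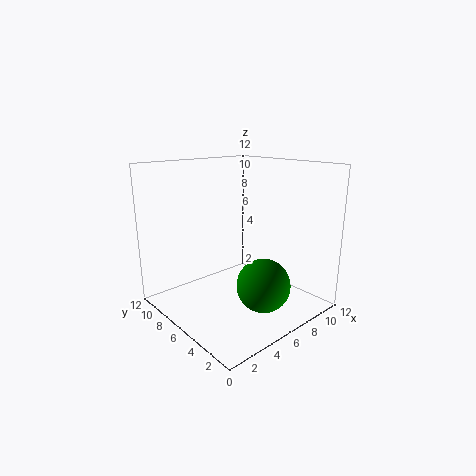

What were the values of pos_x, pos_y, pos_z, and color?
pos_x = 5
pos_y = 2
pos_z = 3.5
color = 'green'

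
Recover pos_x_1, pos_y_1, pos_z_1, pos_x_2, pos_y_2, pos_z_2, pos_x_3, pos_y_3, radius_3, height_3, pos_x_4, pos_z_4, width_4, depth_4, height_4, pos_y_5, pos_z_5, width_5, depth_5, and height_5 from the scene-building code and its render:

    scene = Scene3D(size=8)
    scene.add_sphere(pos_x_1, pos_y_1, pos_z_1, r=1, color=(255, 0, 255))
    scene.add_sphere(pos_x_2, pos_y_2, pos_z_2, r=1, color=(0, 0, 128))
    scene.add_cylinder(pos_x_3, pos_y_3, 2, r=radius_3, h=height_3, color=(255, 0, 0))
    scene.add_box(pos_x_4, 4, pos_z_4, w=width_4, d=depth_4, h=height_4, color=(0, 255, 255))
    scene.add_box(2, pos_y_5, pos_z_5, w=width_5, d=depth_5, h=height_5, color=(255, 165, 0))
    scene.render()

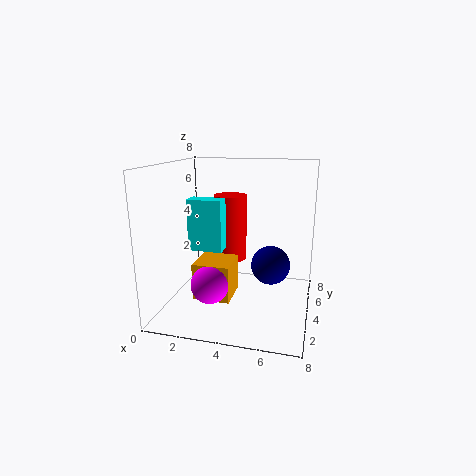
pos_x_1 = 3; pos_y_1 = 2; pos_z_1 = 2; pos_x_2 = 6; pos_y_2 = 3; pos_z_2 = 3; pos_x_3 = 3; pos_y_3 = 6; radius_3 = 1; height_3 = 4; pos_x_4 = 1; pos_z_4 = 3; width_4 = 2; depth_4 = 1; height_4 = 3; pos_y_5 = 2; pos_z_5 = 1; width_5 = 2; depth_5 = 2; height_5 = 2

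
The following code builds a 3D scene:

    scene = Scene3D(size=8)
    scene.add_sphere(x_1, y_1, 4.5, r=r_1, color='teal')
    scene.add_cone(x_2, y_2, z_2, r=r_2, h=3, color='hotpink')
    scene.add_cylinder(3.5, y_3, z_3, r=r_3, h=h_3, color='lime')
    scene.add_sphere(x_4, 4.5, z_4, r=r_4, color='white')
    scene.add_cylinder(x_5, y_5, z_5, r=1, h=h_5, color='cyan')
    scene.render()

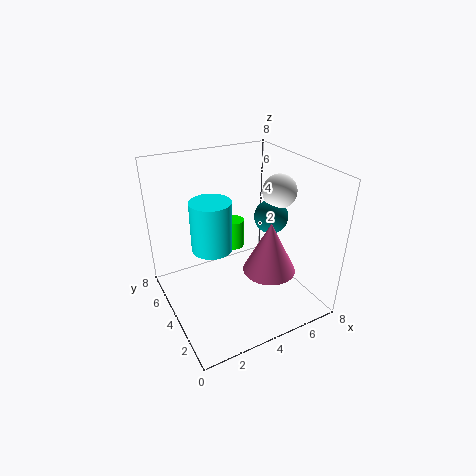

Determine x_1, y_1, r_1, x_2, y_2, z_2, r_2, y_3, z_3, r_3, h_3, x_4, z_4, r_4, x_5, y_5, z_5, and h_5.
x_1 = 6.5, y_1 = 4.5, r_1 = 1, x_2 = 5.5, y_2 = 3, z_2 = 2, r_2 = 1.5, y_3 = 3.5, z_3 = 4, r_3 = 0.5, h_3 = 1.5, x_4 = 7, z_4 = 6, r_4 = 1, x_5 = 2, y_5 = 3, z_5 = 4.5, h_5 = 2.5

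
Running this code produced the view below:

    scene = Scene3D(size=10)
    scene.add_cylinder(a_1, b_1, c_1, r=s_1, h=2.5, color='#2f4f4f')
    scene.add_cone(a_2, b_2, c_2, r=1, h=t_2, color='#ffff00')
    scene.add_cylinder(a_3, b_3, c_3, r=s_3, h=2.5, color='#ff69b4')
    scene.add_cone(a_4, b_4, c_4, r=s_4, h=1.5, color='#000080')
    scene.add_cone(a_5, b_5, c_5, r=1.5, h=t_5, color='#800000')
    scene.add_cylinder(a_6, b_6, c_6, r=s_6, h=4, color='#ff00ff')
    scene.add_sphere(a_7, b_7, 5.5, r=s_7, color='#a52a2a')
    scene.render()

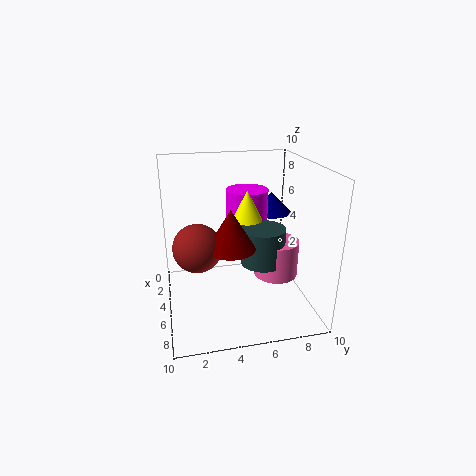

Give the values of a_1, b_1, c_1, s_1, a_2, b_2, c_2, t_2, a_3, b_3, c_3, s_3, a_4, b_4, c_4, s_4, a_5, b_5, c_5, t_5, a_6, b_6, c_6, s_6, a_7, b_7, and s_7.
a_1 = 6; b_1 = 6.5; c_1 = 3.5; s_1 = 1.5; a_2 = 5.5; b_2 = 5.5; c_2 = 6.5; t_2 = 2; a_3 = 6; b_3 = 7.5; c_3 = 2.5; s_3 = 1.5; a_4 = 3; b_4 = 8; c_4 = 6; s_4 = 1.5; a_5 = 7.5; b_5 = 4; c_5 = 5.5; t_5 = 2.5; a_6 = 3.5; b_6 = 6; c_6 = 4; s_6 = 1.5; a_7 = 7; b_7 = 2; s_7 = 1.5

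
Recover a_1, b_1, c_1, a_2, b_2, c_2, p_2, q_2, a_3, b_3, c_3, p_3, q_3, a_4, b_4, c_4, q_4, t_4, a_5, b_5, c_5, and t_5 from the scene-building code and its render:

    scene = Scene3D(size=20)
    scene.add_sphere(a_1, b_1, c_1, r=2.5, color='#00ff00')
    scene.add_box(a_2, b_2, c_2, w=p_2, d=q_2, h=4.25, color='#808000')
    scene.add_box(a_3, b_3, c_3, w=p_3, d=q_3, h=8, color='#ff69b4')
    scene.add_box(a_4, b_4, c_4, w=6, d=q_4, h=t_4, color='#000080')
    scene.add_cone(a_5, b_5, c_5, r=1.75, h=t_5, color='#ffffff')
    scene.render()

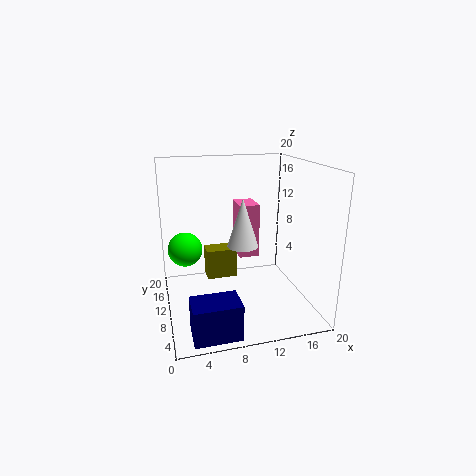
a_1 = 3, b_1 = 13.75, c_1 = 7.5, a_2 = 5.75, b_2 = 10.75, c_2 = 3.75, p_2 = 4.25, q_2 = 2.75, a_3 = 11, b_3 = 12.5, c_3 = 5.75, p_3 = 3, q_3 = 4.25, a_4 = 2.25, b_4 = 0.75, c_4 = 0.25, q_4 = 4, t_4 = 4.75, a_5 = 8.5, b_5 = 2.5, c_5 = 12, t_5 = 5.5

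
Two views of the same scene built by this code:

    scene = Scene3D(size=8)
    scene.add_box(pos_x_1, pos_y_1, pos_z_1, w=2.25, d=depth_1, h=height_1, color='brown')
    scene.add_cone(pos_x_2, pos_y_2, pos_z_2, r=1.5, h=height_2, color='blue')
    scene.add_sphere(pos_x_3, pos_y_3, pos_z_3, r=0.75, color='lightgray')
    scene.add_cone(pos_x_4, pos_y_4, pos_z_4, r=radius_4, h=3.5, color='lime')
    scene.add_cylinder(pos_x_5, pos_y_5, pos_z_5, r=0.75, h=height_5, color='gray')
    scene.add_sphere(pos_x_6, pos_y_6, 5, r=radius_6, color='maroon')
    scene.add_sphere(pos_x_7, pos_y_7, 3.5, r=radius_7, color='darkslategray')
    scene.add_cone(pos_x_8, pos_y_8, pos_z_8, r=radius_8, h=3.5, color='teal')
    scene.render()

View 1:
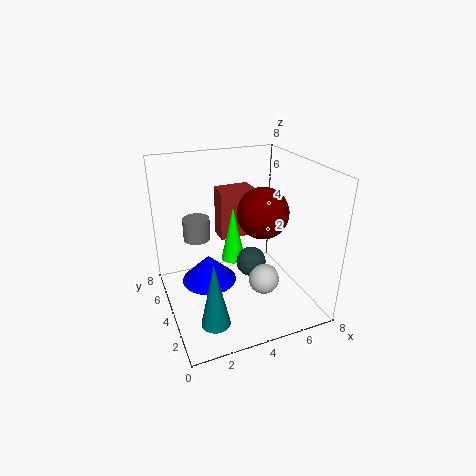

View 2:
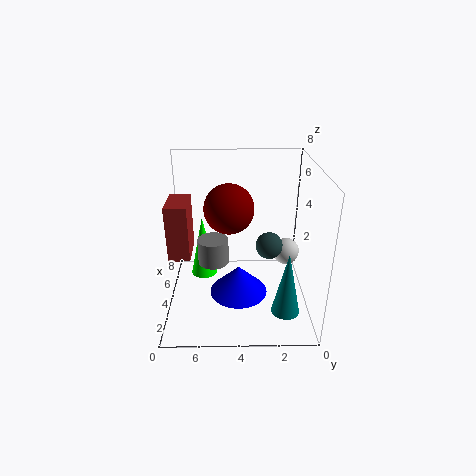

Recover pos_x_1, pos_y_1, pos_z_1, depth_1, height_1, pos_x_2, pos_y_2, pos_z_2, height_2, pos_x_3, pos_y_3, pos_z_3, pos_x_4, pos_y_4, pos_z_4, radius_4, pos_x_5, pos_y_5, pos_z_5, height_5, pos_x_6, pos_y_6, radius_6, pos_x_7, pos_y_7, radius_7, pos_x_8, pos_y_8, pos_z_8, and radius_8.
pos_x_1 = 4; pos_y_1 = 6.75; pos_z_1 = 2.5; depth_1 = 1.25; height_1 = 3.25; pos_x_2 = 2.25; pos_y_2 = 4; pos_z_2 = 1.75; height_2 = 1.5; pos_x_3 = 4.25; pos_y_3 = 1.25; pos_z_3 = 3; pos_x_4 = 4.5; pos_y_4 = 6; pos_z_4 = 1.5; radius_4 = 0.75; pos_x_5 = 2; pos_y_5 = 5.25; pos_z_5 = 3.75; height_5 = 1.25; pos_x_6 = 5.75; pos_y_6 = 4.5; radius_6 = 1.5; pos_x_7 = 4; pos_y_7 = 2.25; radius_7 = 0.75; pos_x_8 = 1.75; pos_y_8 = 1.5; pos_z_8 = 0.75; radius_8 = 0.75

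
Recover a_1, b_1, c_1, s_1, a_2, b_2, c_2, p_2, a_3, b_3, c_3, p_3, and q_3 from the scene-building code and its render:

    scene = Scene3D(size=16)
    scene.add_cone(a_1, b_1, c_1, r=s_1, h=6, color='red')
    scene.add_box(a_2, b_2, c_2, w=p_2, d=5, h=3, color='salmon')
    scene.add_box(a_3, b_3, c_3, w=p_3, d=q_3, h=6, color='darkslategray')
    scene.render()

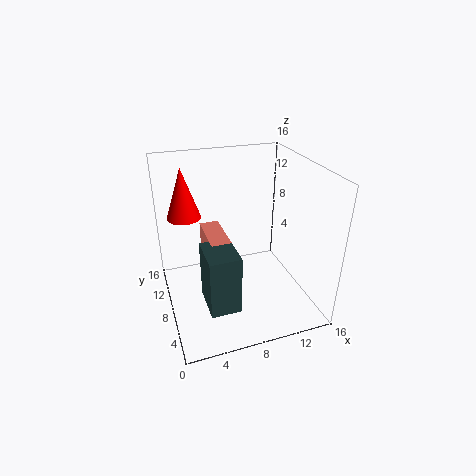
a_1 = 3, b_1 = 13, c_1 = 9, s_1 = 2, a_2 = 4, b_2 = 4, c_2 = 7, p_2 = 2, a_3 = 3, b_3 = 1, c_3 = 4, p_3 = 3, q_3 = 4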